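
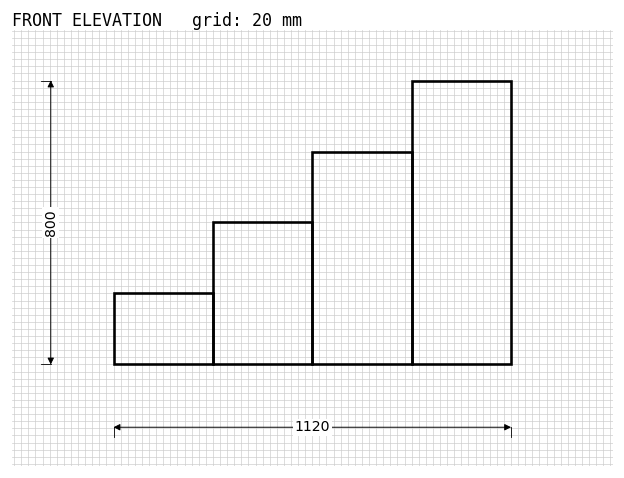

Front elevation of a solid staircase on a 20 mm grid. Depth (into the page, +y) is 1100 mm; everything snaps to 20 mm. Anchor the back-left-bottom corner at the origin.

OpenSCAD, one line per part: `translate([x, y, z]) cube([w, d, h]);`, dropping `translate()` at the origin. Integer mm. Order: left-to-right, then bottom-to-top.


cube([280, 1100, 200]);
translate([280, 0, 0]) cube([280, 1100, 400]);
translate([560, 0, 0]) cube([280, 1100, 600]);
translate([840, 0, 0]) cube([280, 1100, 800]);


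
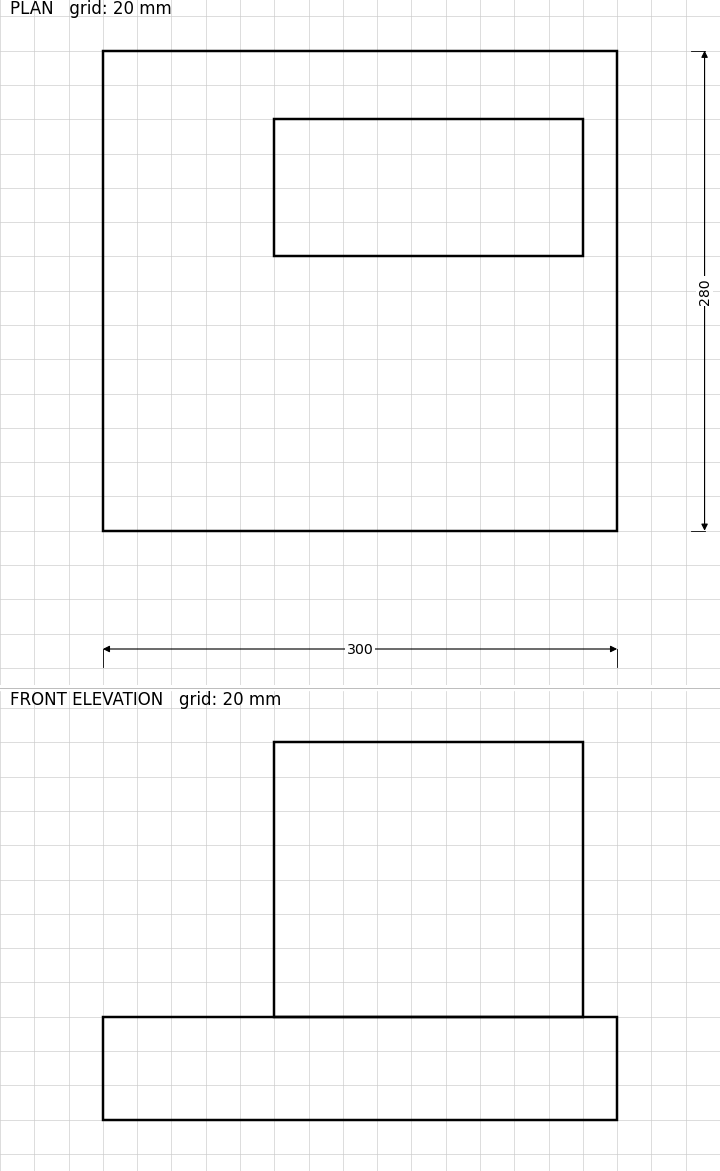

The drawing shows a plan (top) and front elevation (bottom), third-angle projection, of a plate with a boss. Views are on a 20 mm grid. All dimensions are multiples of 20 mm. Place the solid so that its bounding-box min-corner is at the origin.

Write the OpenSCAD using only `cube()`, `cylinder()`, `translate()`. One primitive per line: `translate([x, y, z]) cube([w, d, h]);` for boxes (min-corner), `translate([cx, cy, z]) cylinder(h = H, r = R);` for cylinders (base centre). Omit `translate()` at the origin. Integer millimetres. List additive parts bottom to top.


cube([300, 280, 60]);
translate([100, 160, 60]) cube([180, 80, 160]);


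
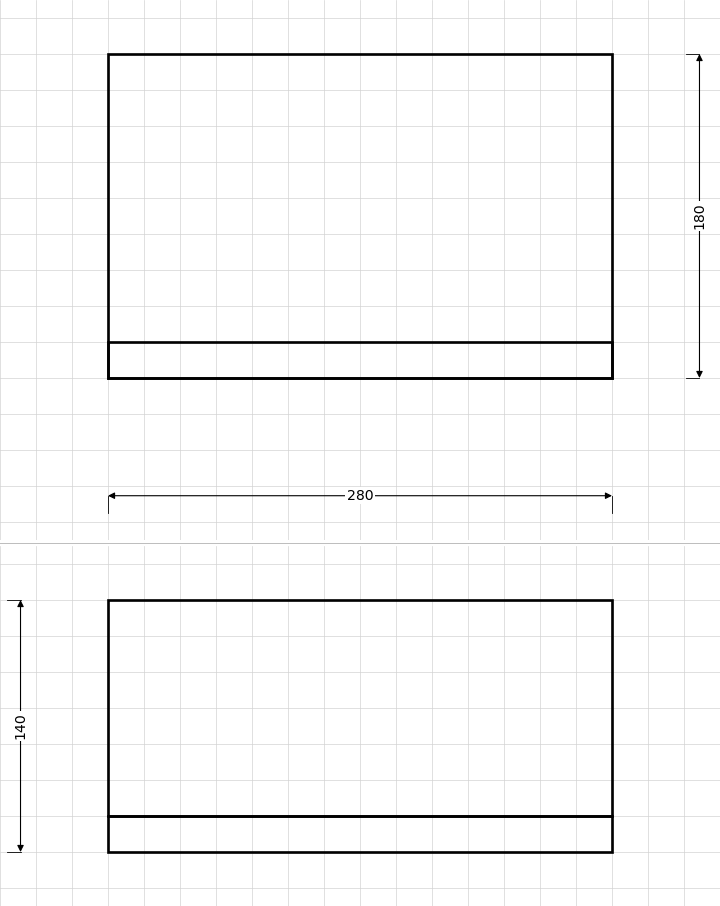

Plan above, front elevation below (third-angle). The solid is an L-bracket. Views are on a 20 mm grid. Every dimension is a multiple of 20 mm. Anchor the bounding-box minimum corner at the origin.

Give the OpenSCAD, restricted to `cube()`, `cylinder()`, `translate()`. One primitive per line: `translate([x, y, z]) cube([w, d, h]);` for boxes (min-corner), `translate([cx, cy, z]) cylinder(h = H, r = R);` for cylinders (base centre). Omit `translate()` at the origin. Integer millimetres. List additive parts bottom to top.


cube([280, 180, 20]);
translate([0, 0, 20]) cube([280, 20, 120]);


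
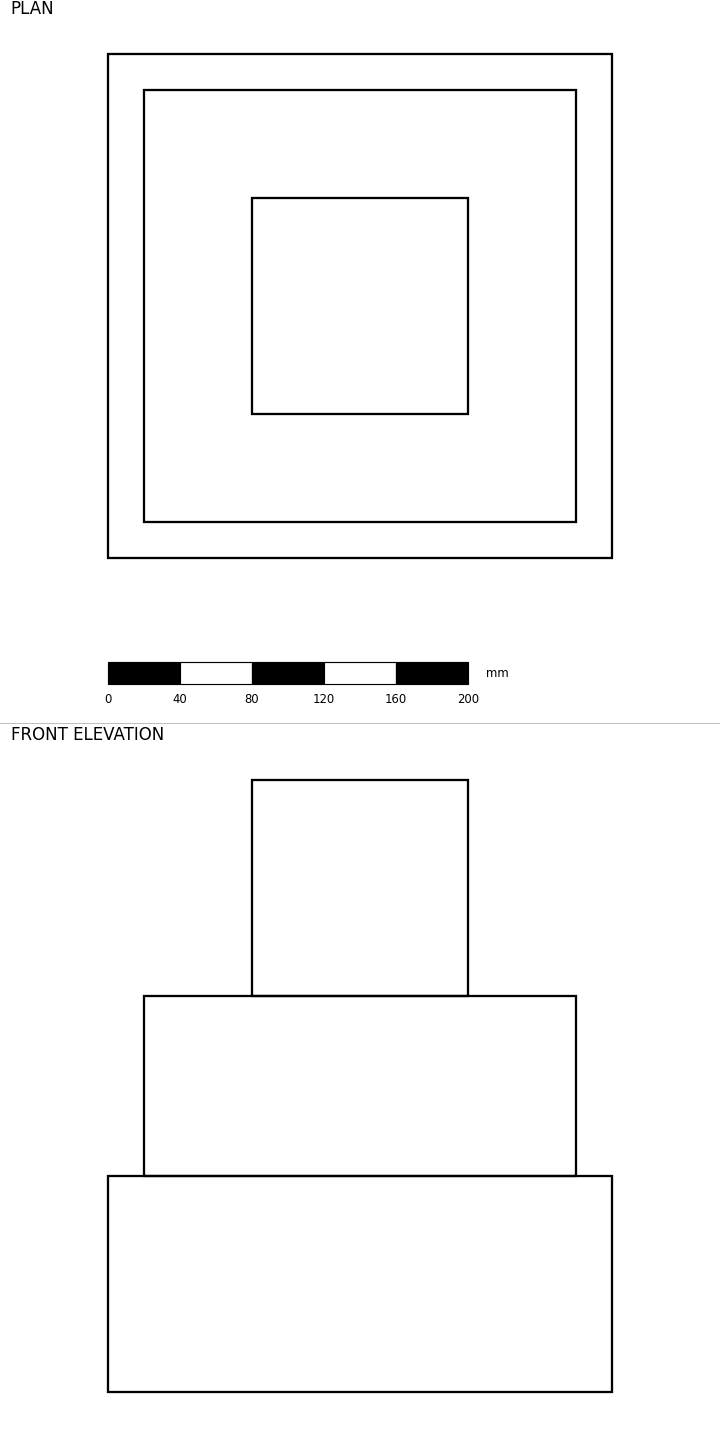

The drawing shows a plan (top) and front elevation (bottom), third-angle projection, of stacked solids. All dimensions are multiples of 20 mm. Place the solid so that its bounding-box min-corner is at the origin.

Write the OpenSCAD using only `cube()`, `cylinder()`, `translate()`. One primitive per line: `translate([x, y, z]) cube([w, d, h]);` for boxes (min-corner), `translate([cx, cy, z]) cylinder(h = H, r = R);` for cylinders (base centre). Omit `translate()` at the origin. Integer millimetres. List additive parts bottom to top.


cube([280, 280, 120]);
translate([20, 20, 120]) cube([240, 240, 100]);
translate([80, 80, 220]) cube([120, 120, 120]);


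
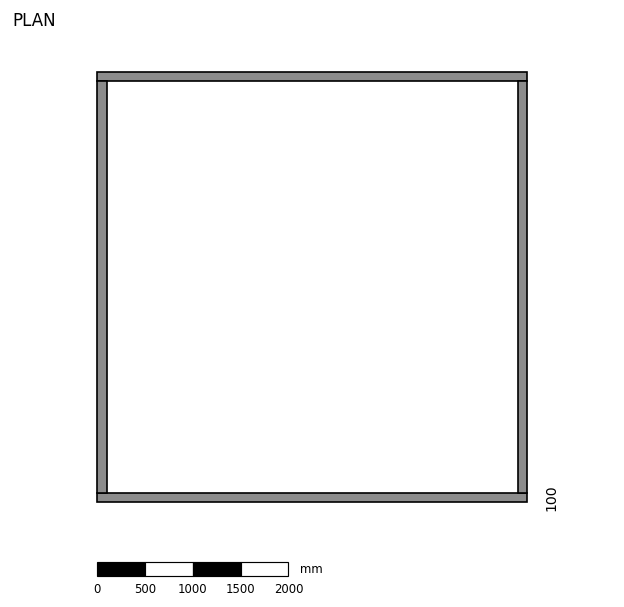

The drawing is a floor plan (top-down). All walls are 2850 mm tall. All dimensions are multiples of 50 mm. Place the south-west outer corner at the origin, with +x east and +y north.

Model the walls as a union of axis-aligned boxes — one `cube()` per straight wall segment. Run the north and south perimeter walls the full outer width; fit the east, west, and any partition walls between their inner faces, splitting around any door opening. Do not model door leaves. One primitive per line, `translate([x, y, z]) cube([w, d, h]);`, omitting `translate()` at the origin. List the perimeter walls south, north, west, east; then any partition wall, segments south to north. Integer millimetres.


cube([4500, 100, 2850]);
translate([0, 4400, 0]) cube([4500, 100, 2850]);
translate([0, 100, 0]) cube([100, 4300, 2850]);
translate([4400, 100, 0]) cube([100, 4300, 2850]);


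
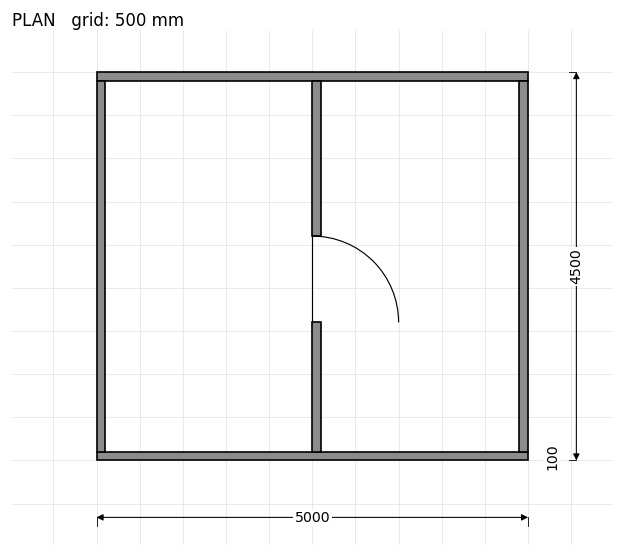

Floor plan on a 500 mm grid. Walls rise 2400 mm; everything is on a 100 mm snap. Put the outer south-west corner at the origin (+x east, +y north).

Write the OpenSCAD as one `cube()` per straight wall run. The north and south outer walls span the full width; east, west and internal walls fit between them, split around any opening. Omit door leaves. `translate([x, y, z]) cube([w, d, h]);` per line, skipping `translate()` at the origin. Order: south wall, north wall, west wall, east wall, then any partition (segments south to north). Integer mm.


cube([5000, 100, 2400]);
translate([0, 4400, 0]) cube([5000, 100, 2400]);
translate([0, 100, 0]) cube([100, 4300, 2400]);
translate([4900, 100, 0]) cube([100, 4300, 2400]);
translate([2500, 100, 0]) cube([100, 1500, 2400]);
translate([2500, 2600, 0]) cube([100, 1800, 2400]);


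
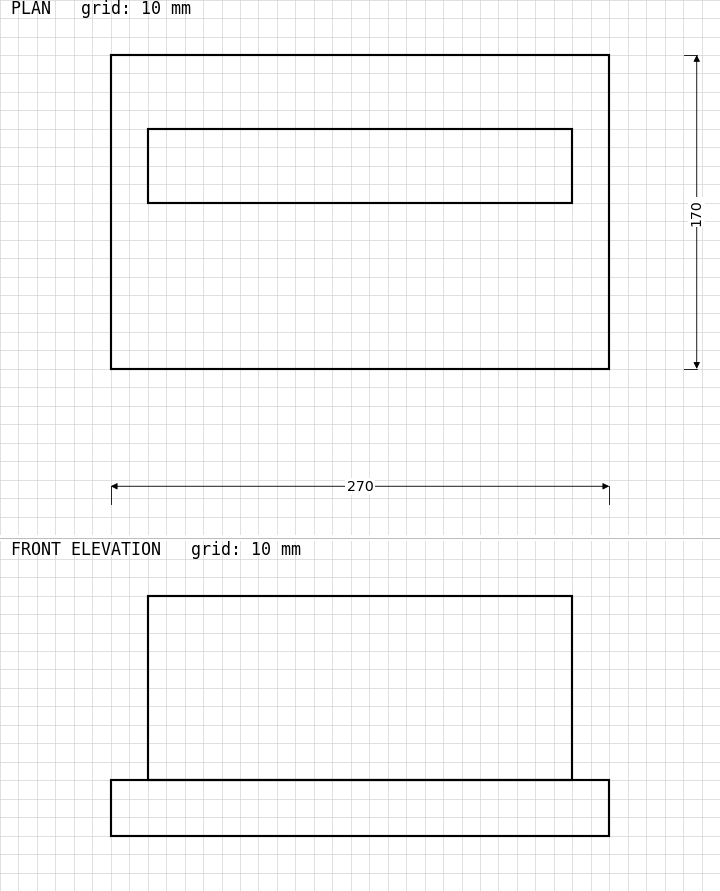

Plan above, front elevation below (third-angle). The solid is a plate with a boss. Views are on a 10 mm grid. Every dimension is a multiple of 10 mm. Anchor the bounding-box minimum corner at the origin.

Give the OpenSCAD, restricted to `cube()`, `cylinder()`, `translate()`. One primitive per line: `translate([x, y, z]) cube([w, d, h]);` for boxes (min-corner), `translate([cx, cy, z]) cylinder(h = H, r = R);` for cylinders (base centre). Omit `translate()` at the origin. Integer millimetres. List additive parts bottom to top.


cube([270, 170, 30]);
translate([20, 90, 30]) cube([230, 40, 100]);


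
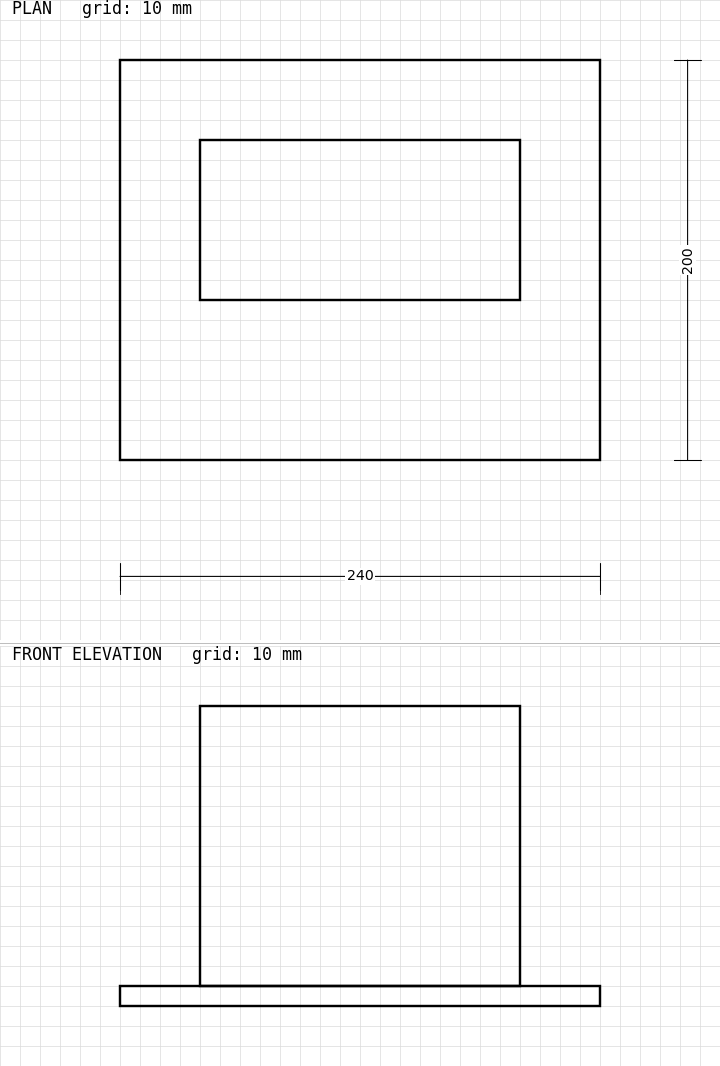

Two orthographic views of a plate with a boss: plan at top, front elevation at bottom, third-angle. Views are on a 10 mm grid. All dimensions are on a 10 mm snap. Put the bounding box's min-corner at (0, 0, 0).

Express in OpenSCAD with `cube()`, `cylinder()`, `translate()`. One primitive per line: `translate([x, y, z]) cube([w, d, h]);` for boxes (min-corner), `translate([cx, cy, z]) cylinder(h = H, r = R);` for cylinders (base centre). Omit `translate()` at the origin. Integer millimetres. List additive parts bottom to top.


cube([240, 200, 10]);
translate([40, 80, 10]) cube([160, 80, 140]);


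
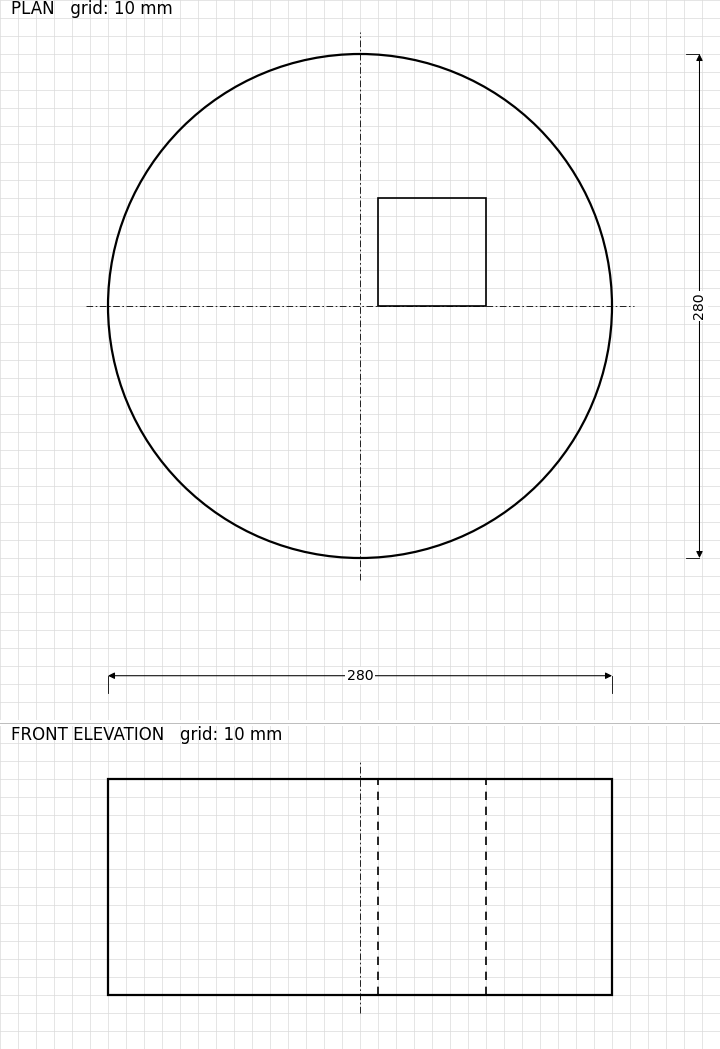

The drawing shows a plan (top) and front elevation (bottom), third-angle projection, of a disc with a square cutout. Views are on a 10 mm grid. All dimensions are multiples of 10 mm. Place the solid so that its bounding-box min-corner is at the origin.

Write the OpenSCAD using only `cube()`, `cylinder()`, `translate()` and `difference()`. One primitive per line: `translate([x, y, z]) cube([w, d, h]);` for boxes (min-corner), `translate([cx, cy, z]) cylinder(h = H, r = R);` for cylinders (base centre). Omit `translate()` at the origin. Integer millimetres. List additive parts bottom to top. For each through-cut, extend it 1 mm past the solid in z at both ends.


difference() {
  translate([140, 140, 0]) cylinder(h = 120, r = 140);
  translate([150, 140, -1]) cube([60, 60, 122]);
}


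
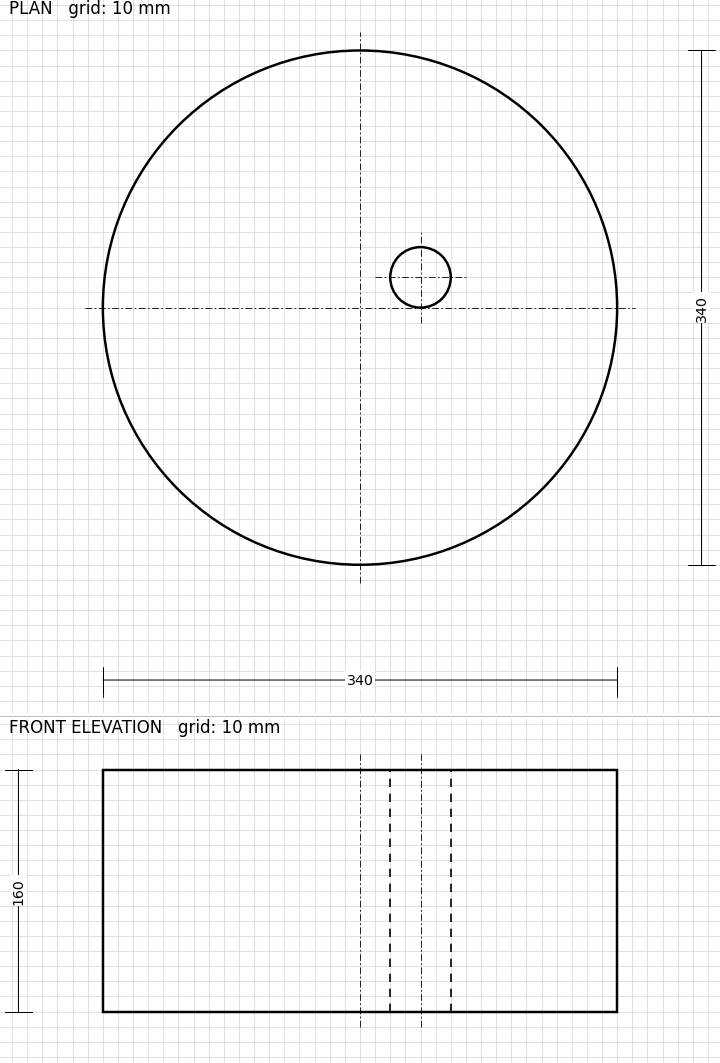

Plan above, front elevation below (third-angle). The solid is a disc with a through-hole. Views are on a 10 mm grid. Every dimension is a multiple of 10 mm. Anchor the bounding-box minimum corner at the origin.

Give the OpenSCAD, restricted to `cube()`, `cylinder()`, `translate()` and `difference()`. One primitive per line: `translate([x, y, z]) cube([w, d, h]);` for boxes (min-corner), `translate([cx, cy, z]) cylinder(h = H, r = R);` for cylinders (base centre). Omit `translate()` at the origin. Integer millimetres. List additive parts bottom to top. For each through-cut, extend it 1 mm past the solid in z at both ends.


difference() {
  translate([170, 170, 0]) cylinder(h = 160, r = 170);
  translate([210, 190, -1]) cylinder(h = 162, r = 20);
}


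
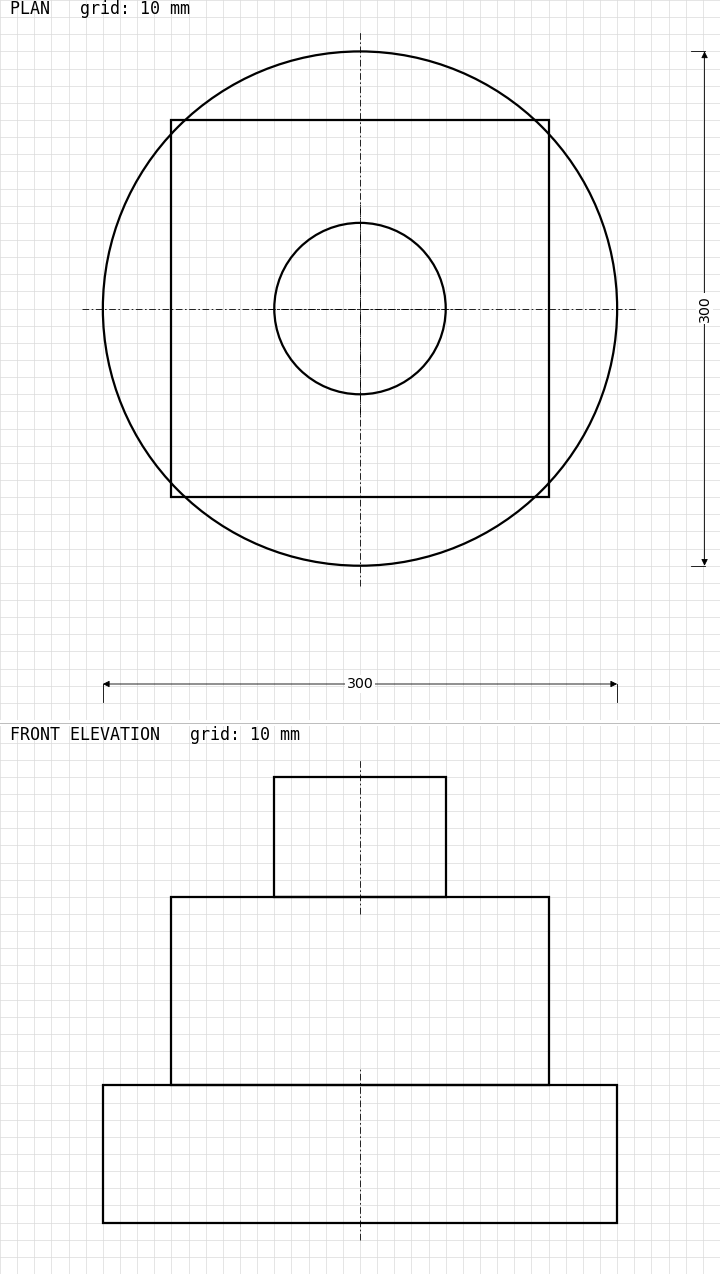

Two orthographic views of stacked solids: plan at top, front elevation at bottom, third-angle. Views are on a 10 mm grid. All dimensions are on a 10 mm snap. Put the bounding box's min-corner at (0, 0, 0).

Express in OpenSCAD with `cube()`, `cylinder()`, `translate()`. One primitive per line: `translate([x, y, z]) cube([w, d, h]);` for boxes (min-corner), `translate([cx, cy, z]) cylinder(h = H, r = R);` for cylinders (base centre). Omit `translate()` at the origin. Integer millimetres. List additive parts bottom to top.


translate([150, 150, 0]) cylinder(h = 80, r = 150);
translate([40, 40, 80]) cube([220, 220, 110]);
translate([150, 150, 190]) cylinder(h = 70, r = 50);


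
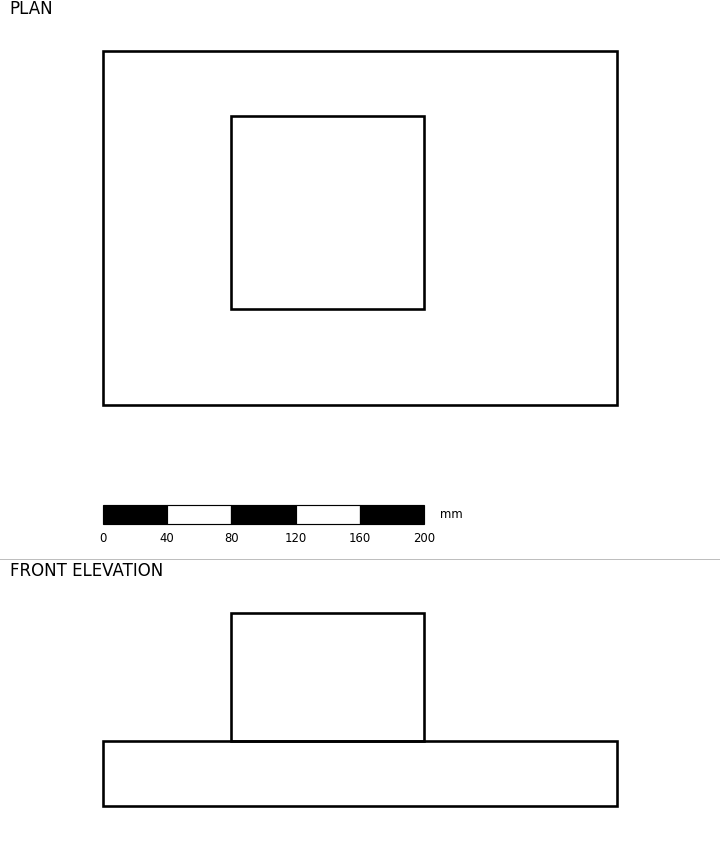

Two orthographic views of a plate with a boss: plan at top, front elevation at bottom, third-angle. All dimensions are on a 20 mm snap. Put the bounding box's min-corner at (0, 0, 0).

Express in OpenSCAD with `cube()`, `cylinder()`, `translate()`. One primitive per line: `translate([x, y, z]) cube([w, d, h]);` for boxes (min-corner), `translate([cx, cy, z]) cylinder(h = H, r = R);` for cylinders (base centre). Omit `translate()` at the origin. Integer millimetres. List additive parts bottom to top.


cube([320, 220, 40]);
translate([80, 60, 40]) cube([120, 120, 80]);


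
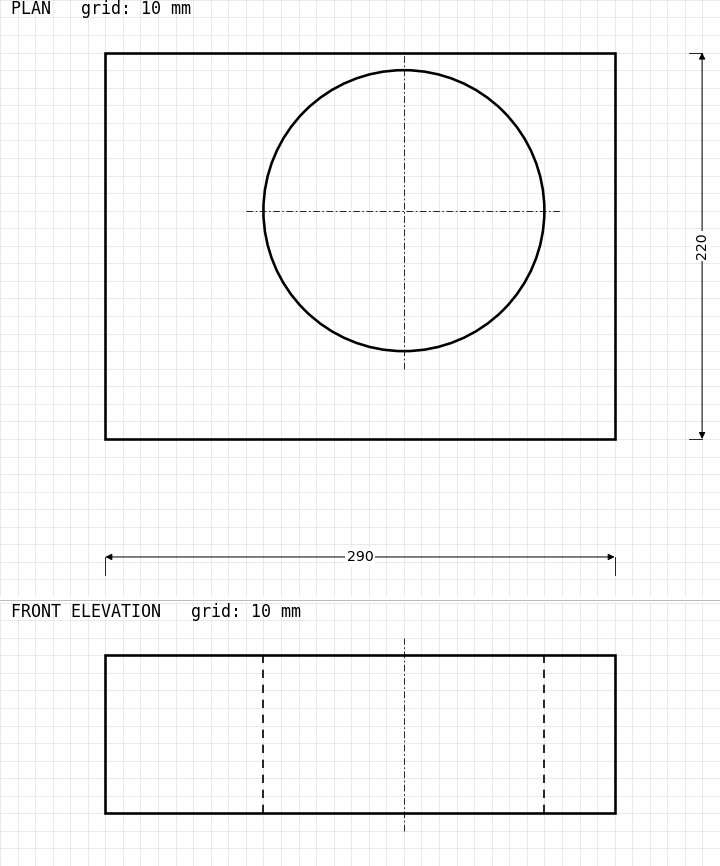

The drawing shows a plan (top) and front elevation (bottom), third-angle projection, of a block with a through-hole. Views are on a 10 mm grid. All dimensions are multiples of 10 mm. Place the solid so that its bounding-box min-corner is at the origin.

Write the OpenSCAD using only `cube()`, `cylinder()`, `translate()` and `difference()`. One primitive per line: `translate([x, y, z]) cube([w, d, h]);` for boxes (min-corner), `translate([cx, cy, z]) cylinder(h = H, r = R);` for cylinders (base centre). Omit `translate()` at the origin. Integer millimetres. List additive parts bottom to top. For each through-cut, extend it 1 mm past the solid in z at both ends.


difference() {
  cube([290, 220, 90]);
  translate([170, 130, -1]) cylinder(h = 92, r = 80);
}


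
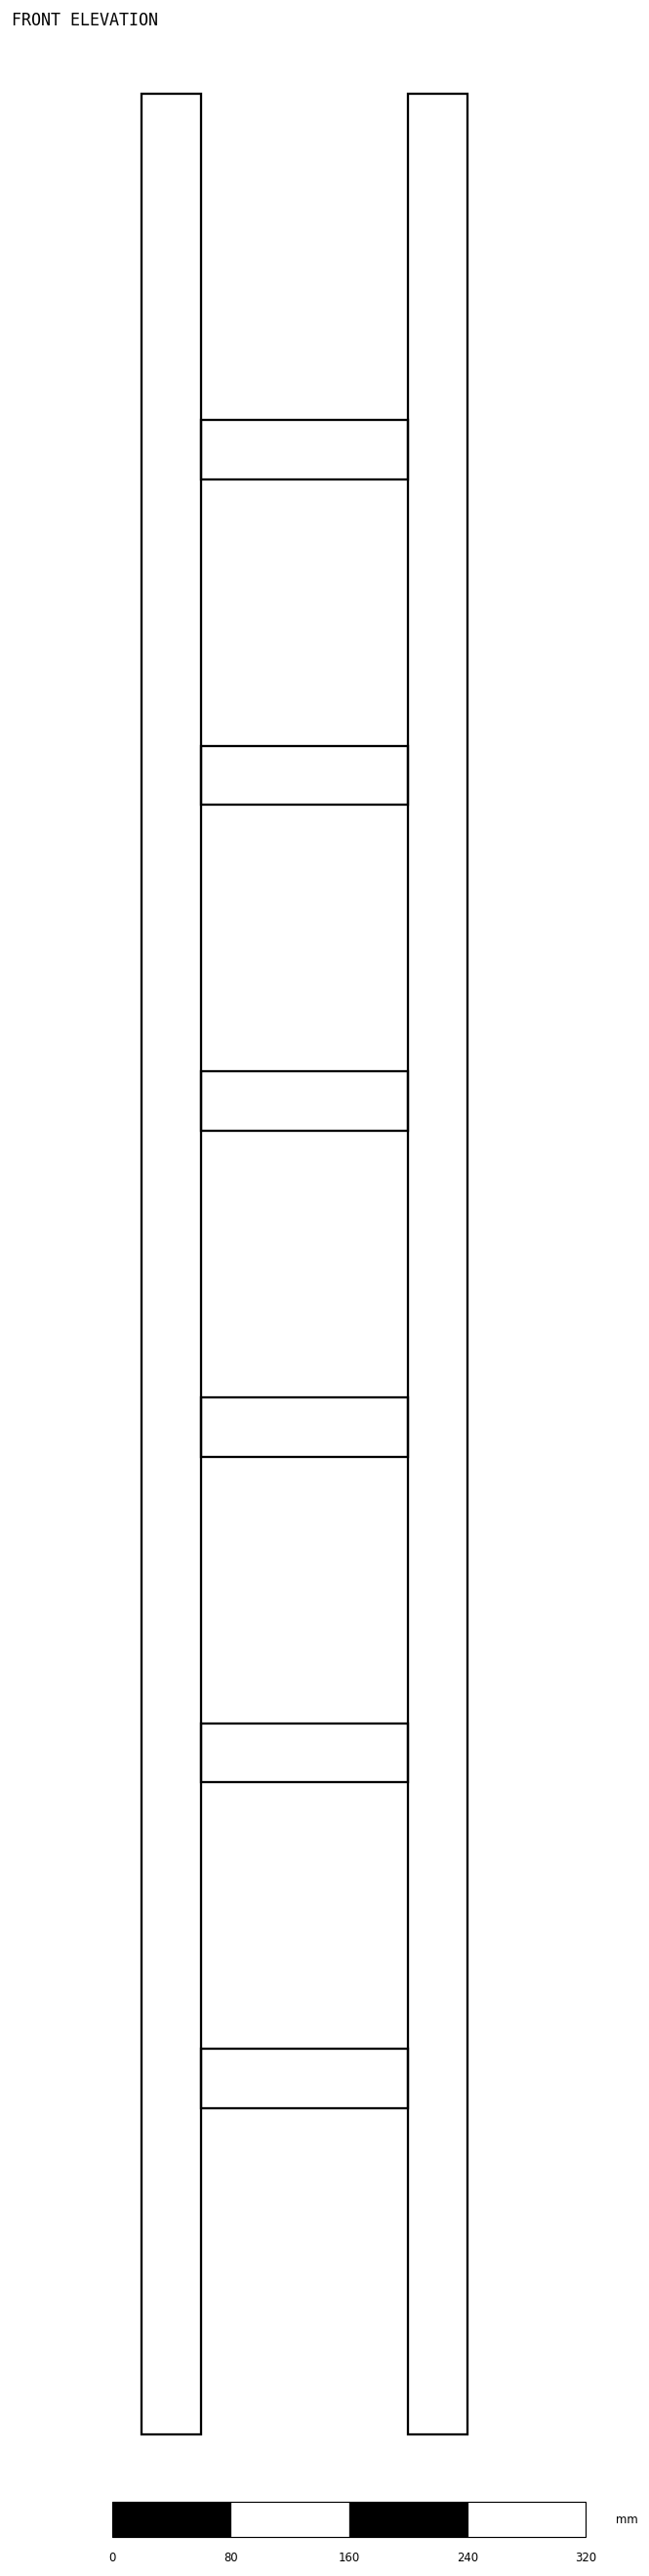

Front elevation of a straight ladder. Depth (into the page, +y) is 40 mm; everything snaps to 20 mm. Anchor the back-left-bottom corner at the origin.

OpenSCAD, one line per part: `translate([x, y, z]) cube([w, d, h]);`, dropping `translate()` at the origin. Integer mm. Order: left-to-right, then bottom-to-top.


cube([40, 40, 1580]);
translate([40, 0, 220]) cube([140, 40, 40]);
translate([40, 0, 440]) cube([140, 40, 40]);
translate([40, 0, 660]) cube([140, 40, 40]);
translate([40, 0, 880]) cube([140, 40, 40]);
translate([40, 0, 1100]) cube([140, 40, 40]);
translate([40, 0, 1320]) cube([140, 40, 40]);
translate([180, 0, 0]) cube([40, 40, 1580]);


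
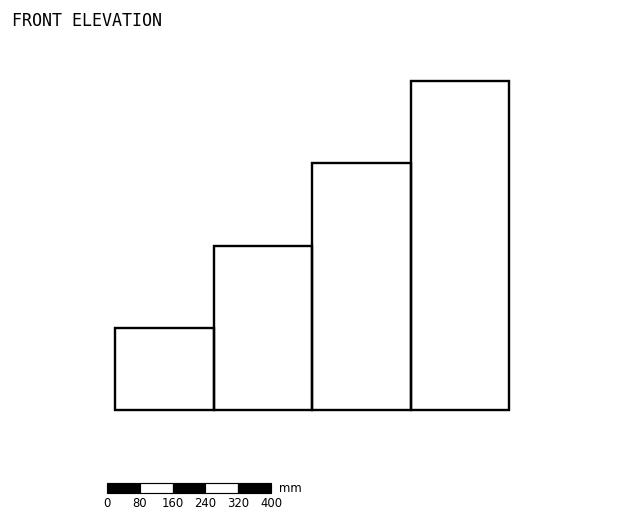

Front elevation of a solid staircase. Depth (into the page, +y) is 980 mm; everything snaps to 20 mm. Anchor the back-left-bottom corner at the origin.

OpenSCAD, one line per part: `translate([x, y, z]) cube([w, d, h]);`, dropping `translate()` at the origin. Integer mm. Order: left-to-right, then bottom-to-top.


cube([240, 980, 200]);
translate([240, 0, 0]) cube([240, 980, 400]);
translate([480, 0, 0]) cube([240, 980, 600]);
translate([720, 0, 0]) cube([240, 980, 800]);


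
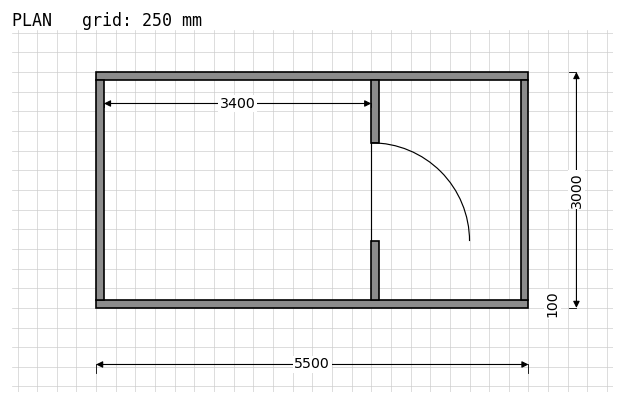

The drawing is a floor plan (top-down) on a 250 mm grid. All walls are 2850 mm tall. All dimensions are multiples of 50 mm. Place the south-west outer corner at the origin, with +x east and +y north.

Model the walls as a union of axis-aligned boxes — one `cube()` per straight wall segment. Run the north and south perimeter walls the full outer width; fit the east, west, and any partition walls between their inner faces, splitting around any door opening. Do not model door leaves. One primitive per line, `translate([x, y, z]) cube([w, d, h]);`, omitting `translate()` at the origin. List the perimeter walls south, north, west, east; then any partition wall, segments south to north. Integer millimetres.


cube([5500, 100, 2850]);
translate([0, 2900, 0]) cube([5500, 100, 2850]);
translate([0, 100, 0]) cube([100, 2800, 2850]);
translate([5400, 100, 0]) cube([100, 2800, 2850]);
translate([3500, 100, 0]) cube([100, 750, 2850]);
translate([3500, 2100, 0]) cube([100, 800, 2850]);


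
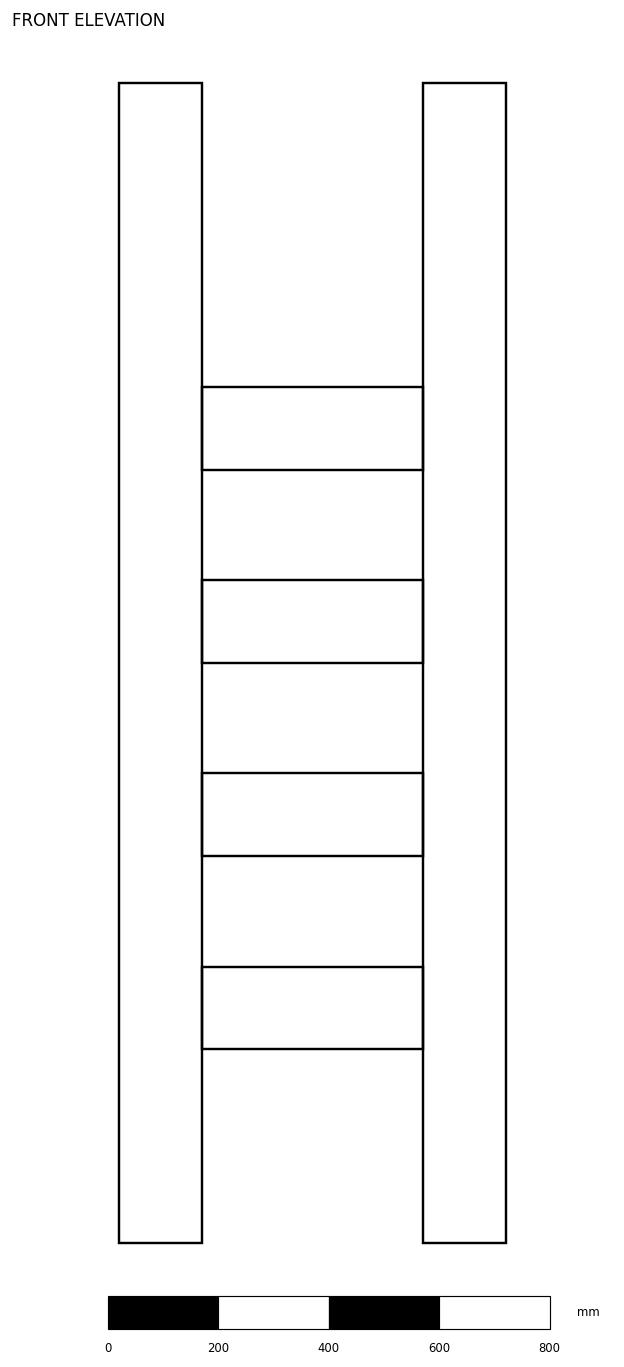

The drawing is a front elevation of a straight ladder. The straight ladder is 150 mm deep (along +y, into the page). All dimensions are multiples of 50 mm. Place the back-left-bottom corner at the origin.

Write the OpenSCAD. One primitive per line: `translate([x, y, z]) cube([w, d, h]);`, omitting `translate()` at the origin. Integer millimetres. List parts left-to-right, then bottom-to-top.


cube([150, 150, 2100]);
translate([150, 0, 350]) cube([400, 150, 150]);
translate([150, 0, 700]) cube([400, 150, 150]);
translate([150, 0, 1050]) cube([400, 150, 150]);
translate([150, 0, 1400]) cube([400, 150, 150]);
translate([550, 0, 0]) cube([150, 150, 2100]);


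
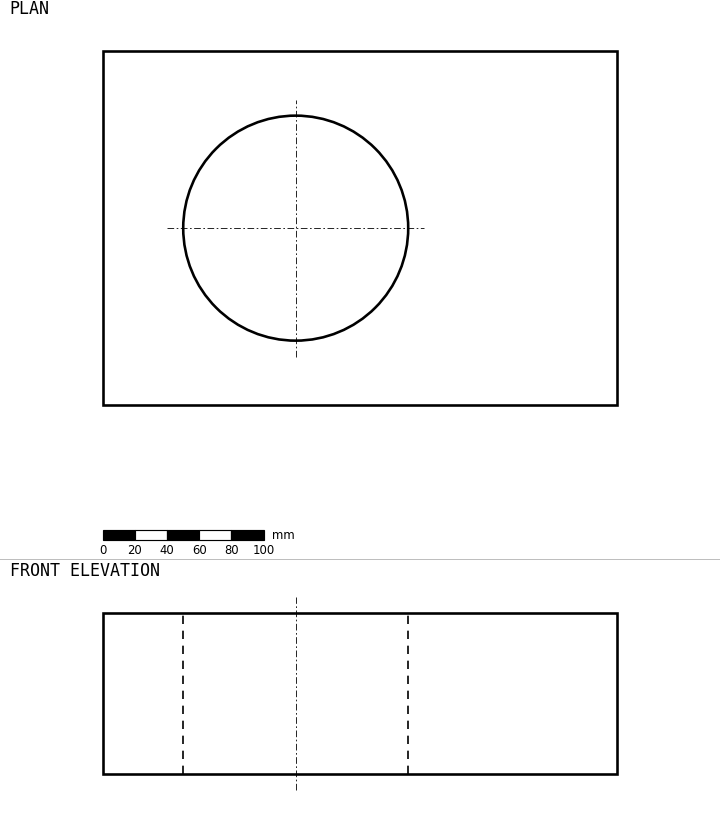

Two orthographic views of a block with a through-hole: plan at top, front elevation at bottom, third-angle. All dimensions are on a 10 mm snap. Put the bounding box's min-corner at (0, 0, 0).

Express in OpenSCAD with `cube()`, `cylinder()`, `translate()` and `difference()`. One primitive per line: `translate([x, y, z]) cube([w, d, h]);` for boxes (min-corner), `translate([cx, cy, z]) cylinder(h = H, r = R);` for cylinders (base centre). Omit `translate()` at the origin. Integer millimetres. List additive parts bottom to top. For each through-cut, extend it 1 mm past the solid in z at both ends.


difference() {
  cube([320, 220, 100]);
  translate([120, 110, -1]) cylinder(h = 102, r = 70);
}


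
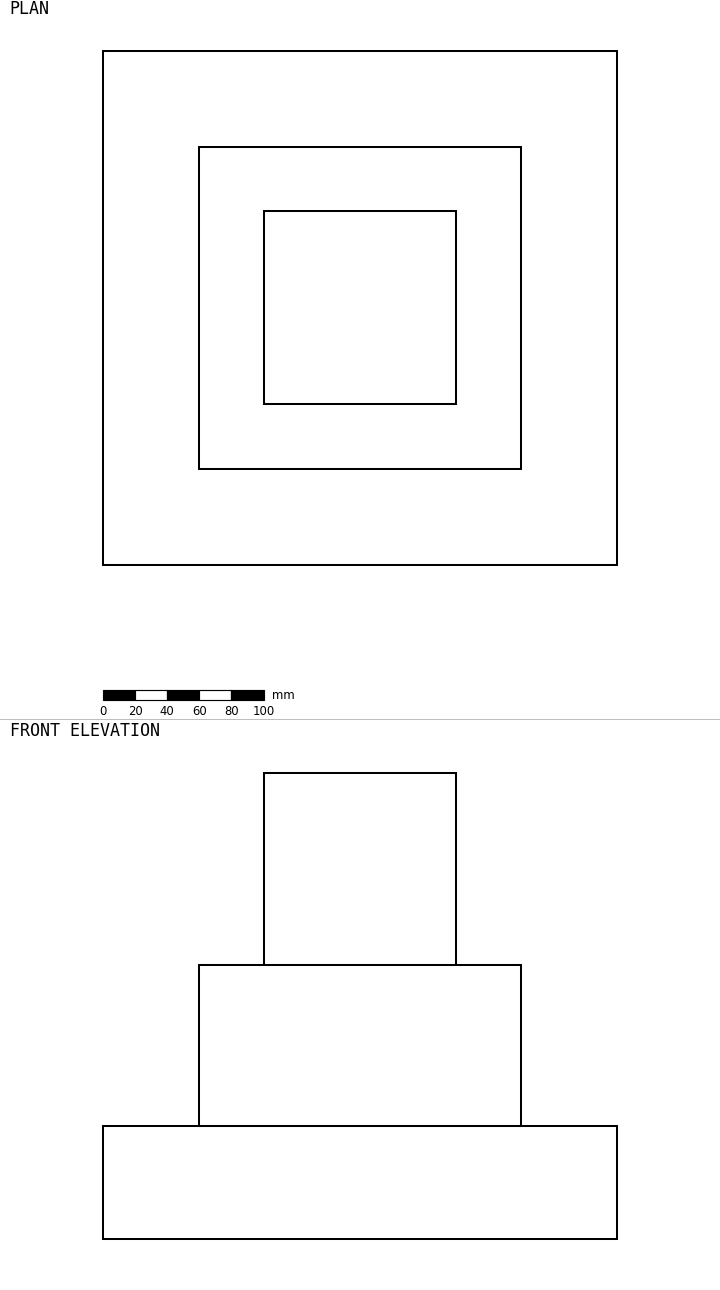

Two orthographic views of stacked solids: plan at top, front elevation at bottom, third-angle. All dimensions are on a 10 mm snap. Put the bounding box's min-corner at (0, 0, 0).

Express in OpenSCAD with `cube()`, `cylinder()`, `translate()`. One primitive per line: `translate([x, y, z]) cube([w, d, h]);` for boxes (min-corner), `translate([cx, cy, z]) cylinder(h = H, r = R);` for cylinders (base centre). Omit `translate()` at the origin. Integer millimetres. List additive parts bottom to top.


cube([320, 320, 70]);
translate([60, 60, 70]) cube([200, 200, 100]);
translate([100, 100, 170]) cube([120, 120, 120]);


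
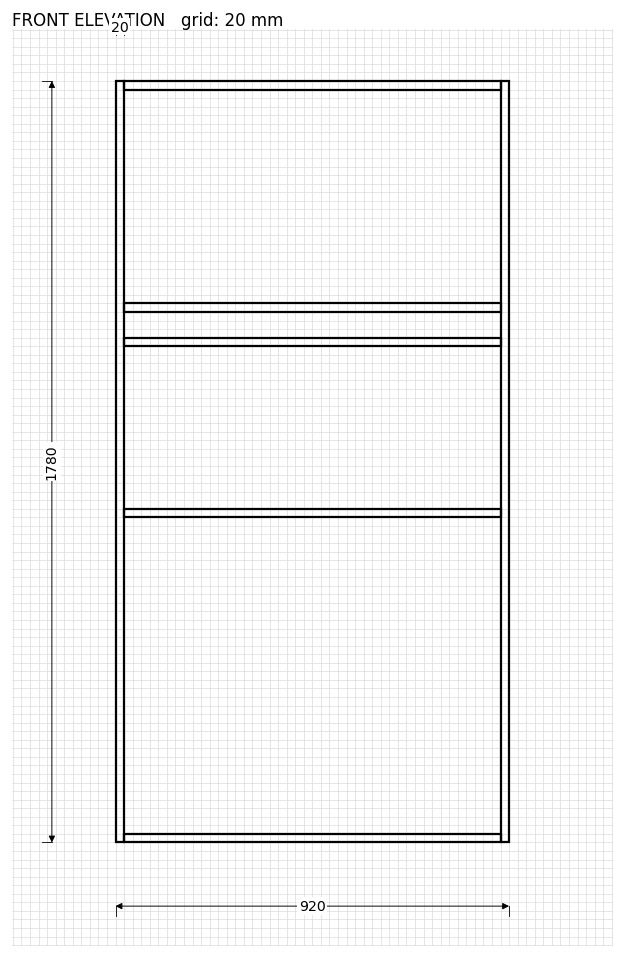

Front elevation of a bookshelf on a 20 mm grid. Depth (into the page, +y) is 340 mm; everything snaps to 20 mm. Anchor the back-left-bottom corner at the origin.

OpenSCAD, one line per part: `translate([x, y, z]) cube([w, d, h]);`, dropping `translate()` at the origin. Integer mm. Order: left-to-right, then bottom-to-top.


cube([20, 340, 1780]);
translate([20, 0, 0]) cube([880, 340, 20]);
translate([20, 0, 760]) cube([880, 340, 20]);
translate([20, 0, 1160]) cube([880, 340, 20]);
translate([20, 0, 1240]) cube([880, 340, 20]);
translate([20, 0, 1760]) cube([880, 340, 20]);
translate([900, 0, 0]) cube([20, 340, 1780]);


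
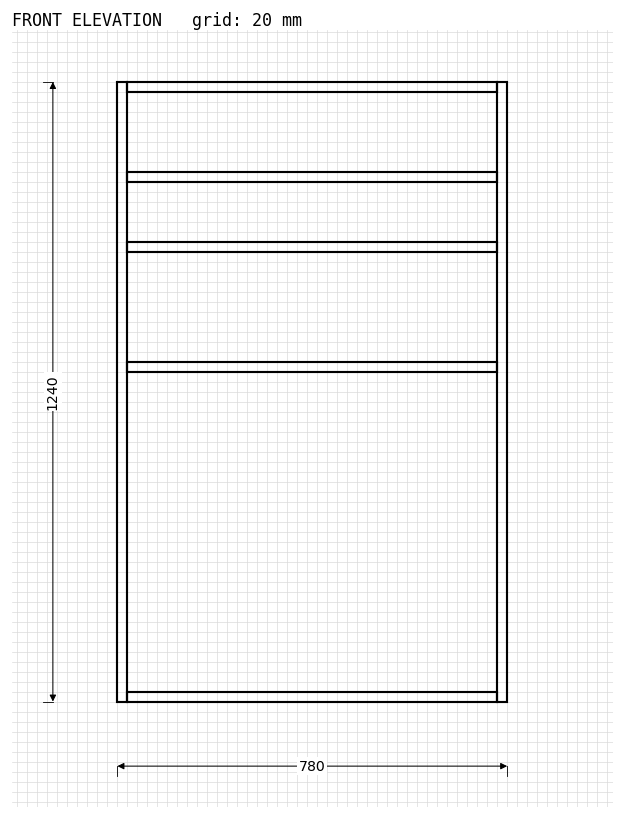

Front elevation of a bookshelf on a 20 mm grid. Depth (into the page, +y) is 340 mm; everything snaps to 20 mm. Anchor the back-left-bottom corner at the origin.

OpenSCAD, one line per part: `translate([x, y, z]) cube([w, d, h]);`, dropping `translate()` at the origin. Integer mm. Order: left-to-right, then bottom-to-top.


cube([20, 340, 1240]);
translate([20, 0, 0]) cube([740, 340, 20]);
translate([20, 0, 660]) cube([740, 340, 20]);
translate([20, 0, 900]) cube([740, 340, 20]);
translate([20, 0, 1040]) cube([740, 340, 20]);
translate([20, 0, 1220]) cube([740, 340, 20]);
translate([760, 0, 0]) cube([20, 340, 1240]);


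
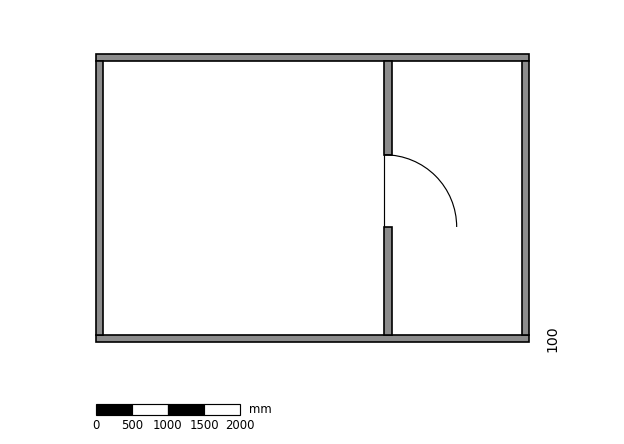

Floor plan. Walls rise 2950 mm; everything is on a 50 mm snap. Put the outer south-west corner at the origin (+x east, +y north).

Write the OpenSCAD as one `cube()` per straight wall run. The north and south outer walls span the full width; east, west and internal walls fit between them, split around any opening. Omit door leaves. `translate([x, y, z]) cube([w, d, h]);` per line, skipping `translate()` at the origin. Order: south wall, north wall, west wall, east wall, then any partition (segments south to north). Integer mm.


cube([6000, 100, 2950]);
translate([0, 3900, 0]) cube([6000, 100, 2950]);
translate([0, 100, 0]) cube([100, 3800, 2950]);
translate([5900, 100, 0]) cube([100, 3800, 2950]);
translate([4000, 100, 0]) cube([100, 1500, 2950]);
translate([4000, 2600, 0]) cube([100, 1300, 2950]);


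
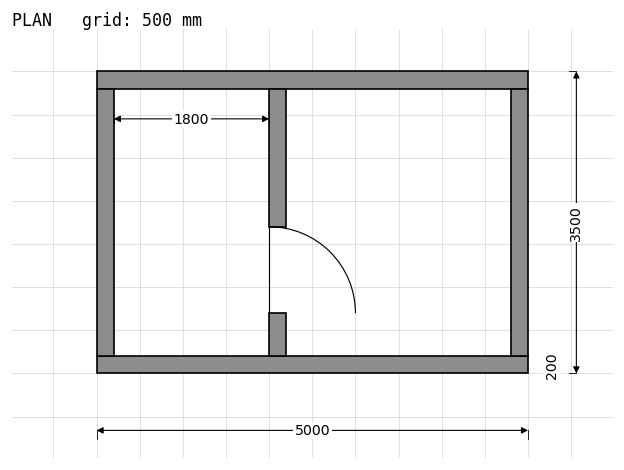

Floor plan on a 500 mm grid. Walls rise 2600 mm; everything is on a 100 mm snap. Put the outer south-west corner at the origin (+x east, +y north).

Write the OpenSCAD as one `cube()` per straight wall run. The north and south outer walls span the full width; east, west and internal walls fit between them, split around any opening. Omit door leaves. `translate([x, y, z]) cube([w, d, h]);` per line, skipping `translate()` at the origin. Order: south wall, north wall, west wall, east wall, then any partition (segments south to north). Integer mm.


cube([5000, 200, 2600]);
translate([0, 3300, 0]) cube([5000, 200, 2600]);
translate([0, 200, 0]) cube([200, 3100, 2600]);
translate([4800, 200, 0]) cube([200, 3100, 2600]);
translate([2000, 200, 0]) cube([200, 500, 2600]);
translate([2000, 1700, 0]) cube([200, 1600, 2600]);


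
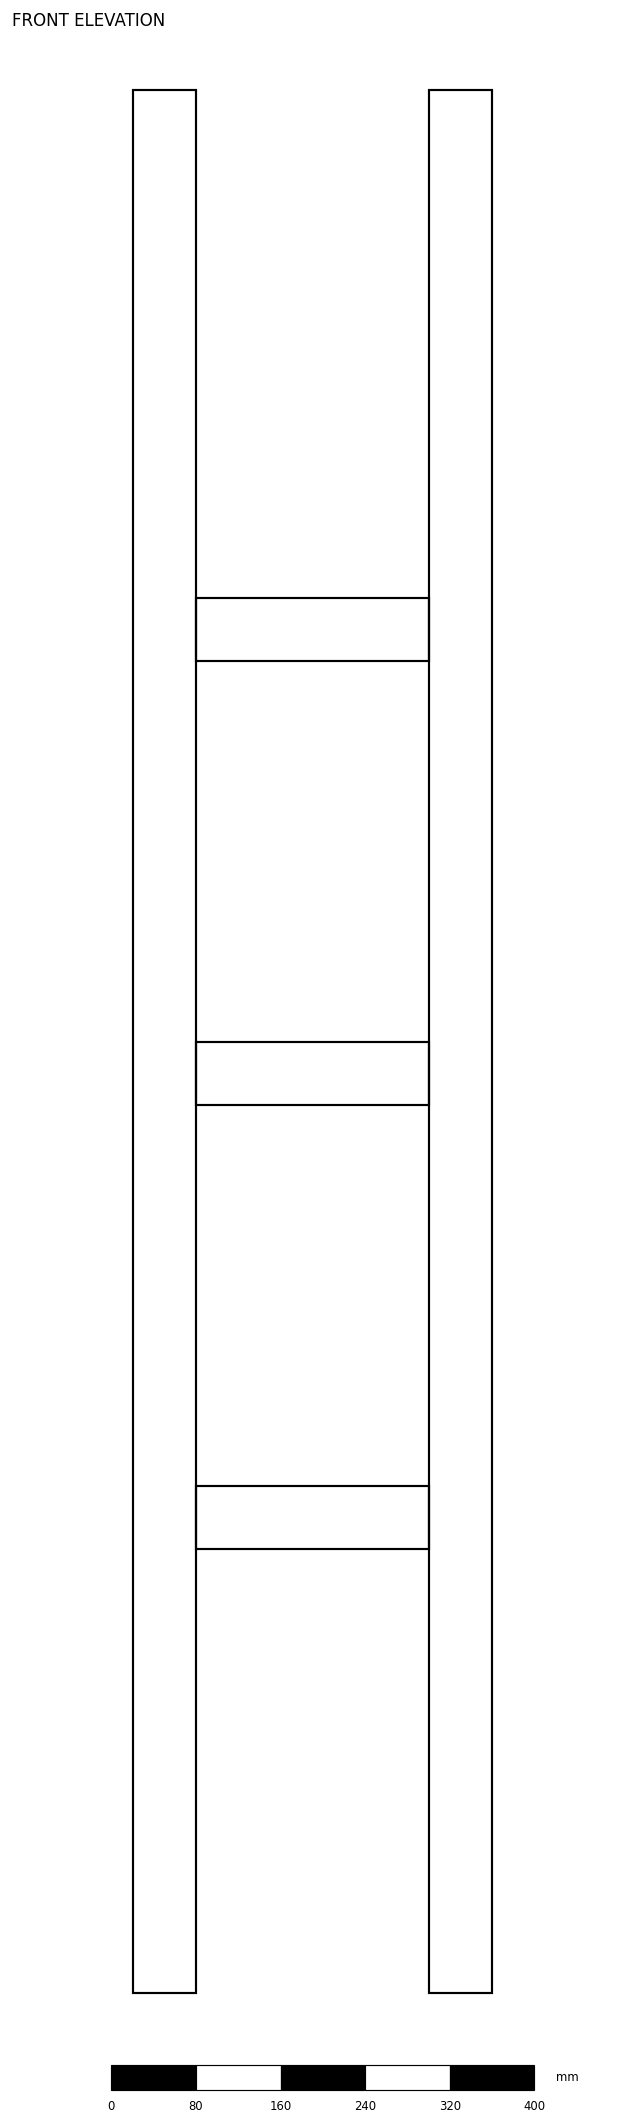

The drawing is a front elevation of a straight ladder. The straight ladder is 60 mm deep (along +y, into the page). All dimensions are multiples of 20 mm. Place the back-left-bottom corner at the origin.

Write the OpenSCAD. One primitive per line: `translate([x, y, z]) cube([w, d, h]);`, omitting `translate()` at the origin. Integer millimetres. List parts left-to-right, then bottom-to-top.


cube([60, 60, 1800]);
translate([60, 0, 420]) cube([220, 60, 60]);
translate([60, 0, 840]) cube([220, 60, 60]);
translate([60, 0, 1260]) cube([220, 60, 60]);
translate([280, 0, 0]) cube([60, 60, 1800]);


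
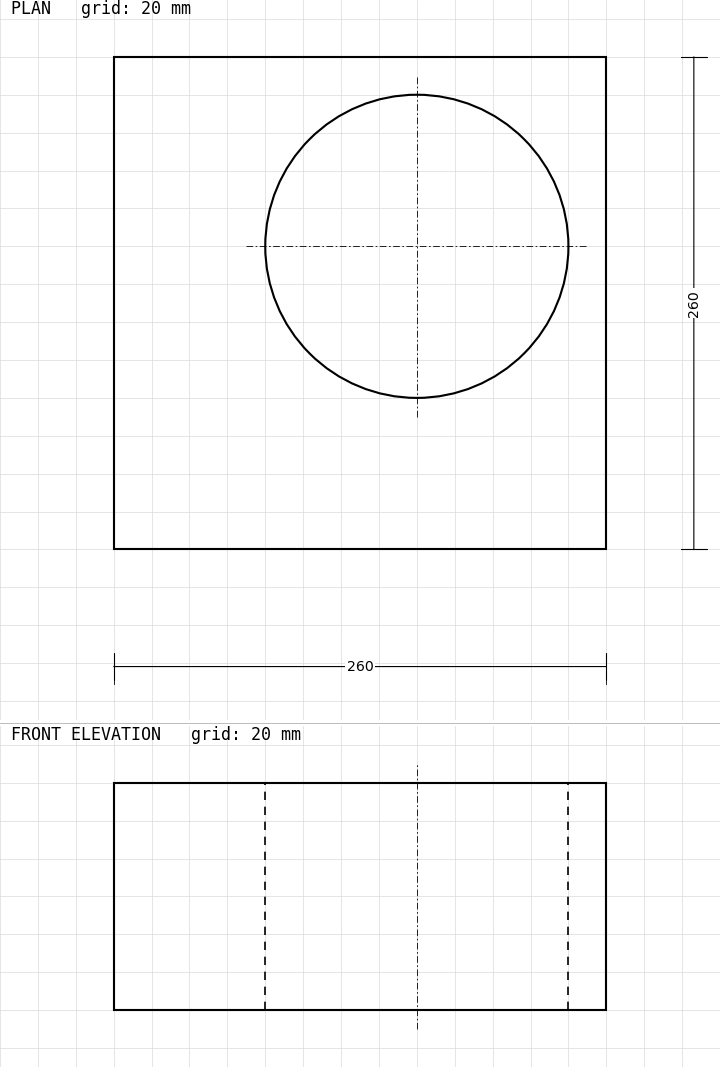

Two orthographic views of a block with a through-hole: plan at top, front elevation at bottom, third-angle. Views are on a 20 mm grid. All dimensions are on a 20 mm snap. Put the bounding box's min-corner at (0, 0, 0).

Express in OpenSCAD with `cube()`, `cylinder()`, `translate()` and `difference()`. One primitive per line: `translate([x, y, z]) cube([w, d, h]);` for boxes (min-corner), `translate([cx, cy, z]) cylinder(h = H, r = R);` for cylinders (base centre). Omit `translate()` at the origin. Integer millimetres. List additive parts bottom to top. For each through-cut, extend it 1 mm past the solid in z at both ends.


difference() {
  cube([260, 260, 120]);
  translate([160, 160, -1]) cylinder(h = 122, r = 80);
}


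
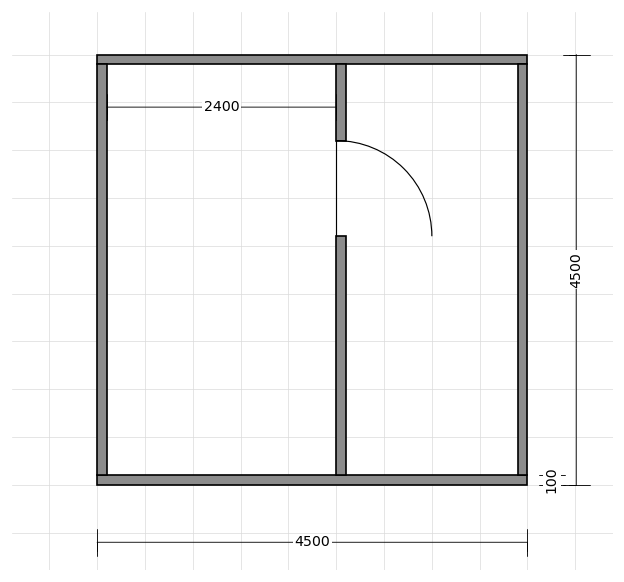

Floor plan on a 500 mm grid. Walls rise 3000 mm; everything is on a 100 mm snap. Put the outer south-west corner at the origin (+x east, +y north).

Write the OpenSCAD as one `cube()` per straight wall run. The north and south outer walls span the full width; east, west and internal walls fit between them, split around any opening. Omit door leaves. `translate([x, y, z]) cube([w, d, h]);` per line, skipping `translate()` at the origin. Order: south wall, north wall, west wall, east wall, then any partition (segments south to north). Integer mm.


cube([4500, 100, 3000]);
translate([0, 4400, 0]) cube([4500, 100, 3000]);
translate([0, 100, 0]) cube([100, 4300, 3000]);
translate([4400, 100, 0]) cube([100, 4300, 3000]);
translate([2500, 100, 0]) cube([100, 2500, 3000]);
translate([2500, 3600, 0]) cube([100, 800, 3000]);


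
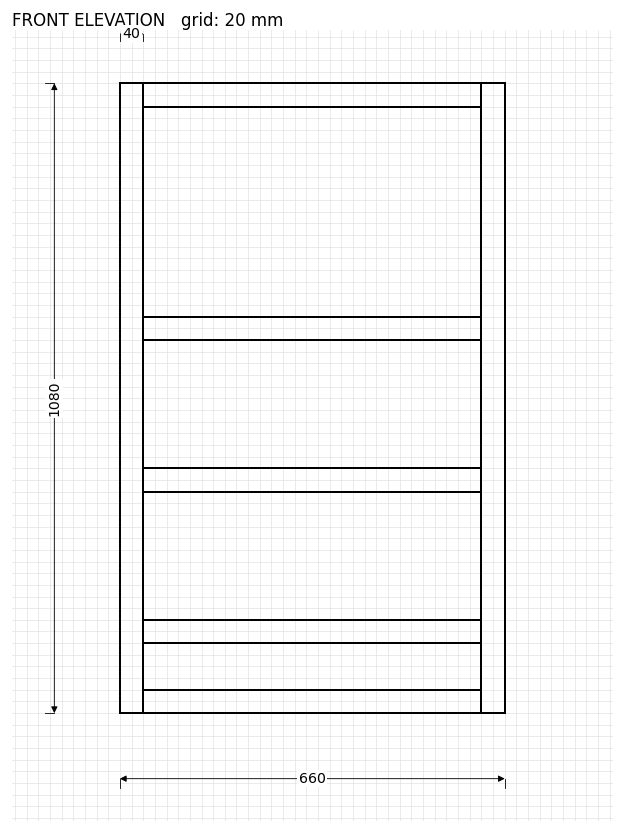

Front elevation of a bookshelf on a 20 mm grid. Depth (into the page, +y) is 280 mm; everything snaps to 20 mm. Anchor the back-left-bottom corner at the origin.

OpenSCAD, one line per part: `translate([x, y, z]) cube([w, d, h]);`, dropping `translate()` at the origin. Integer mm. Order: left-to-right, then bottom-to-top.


cube([40, 280, 1080]);
translate([40, 0, 0]) cube([580, 280, 40]);
translate([40, 0, 120]) cube([580, 280, 40]);
translate([40, 0, 380]) cube([580, 280, 40]);
translate([40, 0, 640]) cube([580, 280, 40]);
translate([40, 0, 1040]) cube([580, 280, 40]);
translate([620, 0, 0]) cube([40, 280, 1080]);


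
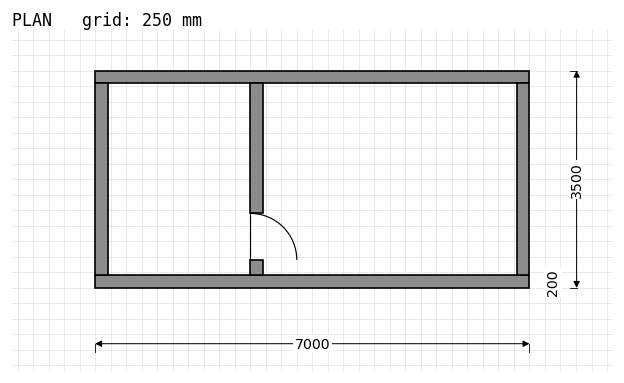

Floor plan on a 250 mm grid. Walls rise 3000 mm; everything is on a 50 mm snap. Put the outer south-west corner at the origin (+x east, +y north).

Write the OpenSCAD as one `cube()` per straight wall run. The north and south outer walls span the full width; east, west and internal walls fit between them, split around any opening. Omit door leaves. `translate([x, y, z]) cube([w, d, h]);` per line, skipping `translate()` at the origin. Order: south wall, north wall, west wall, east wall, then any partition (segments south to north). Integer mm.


cube([7000, 200, 3000]);
translate([0, 3300, 0]) cube([7000, 200, 3000]);
translate([0, 200, 0]) cube([200, 3100, 3000]);
translate([6800, 200, 0]) cube([200, 3100, 3000]);
translate([2500, 200, 0]) cube([200, 250, 3000]);
translate([2500, 1200, 0]) cube([200, 2100, 3000]);


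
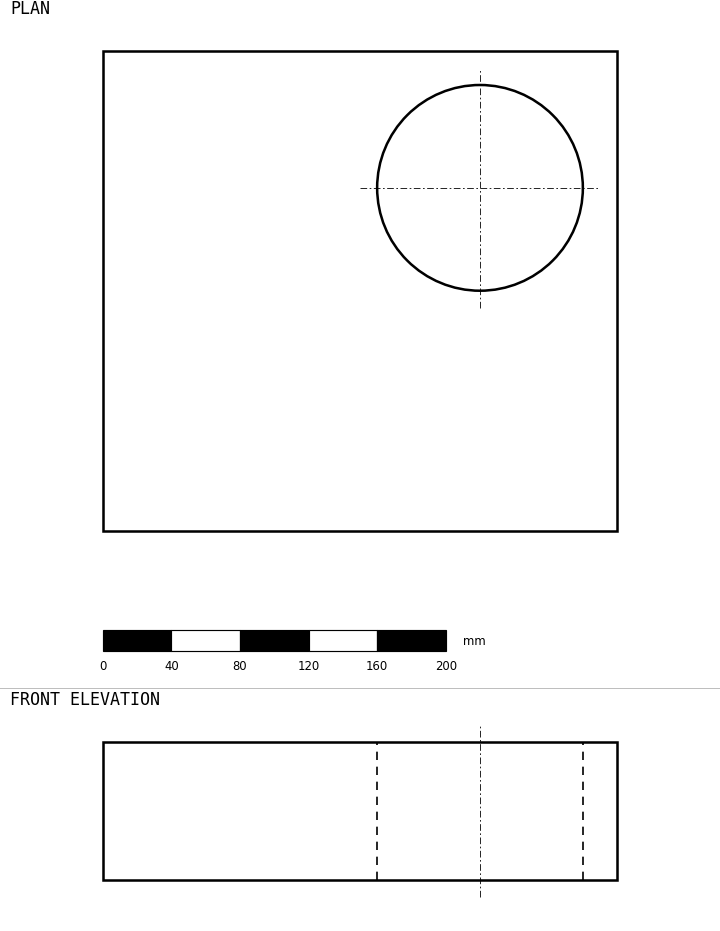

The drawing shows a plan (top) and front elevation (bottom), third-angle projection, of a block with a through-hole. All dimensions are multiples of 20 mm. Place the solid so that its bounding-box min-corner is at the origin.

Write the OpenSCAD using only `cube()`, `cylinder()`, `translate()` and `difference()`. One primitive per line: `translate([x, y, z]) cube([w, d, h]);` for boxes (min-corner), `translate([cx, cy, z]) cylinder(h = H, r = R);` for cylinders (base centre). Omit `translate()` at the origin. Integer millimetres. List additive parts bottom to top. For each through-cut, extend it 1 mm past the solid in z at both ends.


difference() {
  cube([300, 280, 80]);
  translate([220, 200, -1]) cylinder(h = 82, r = 60);
}


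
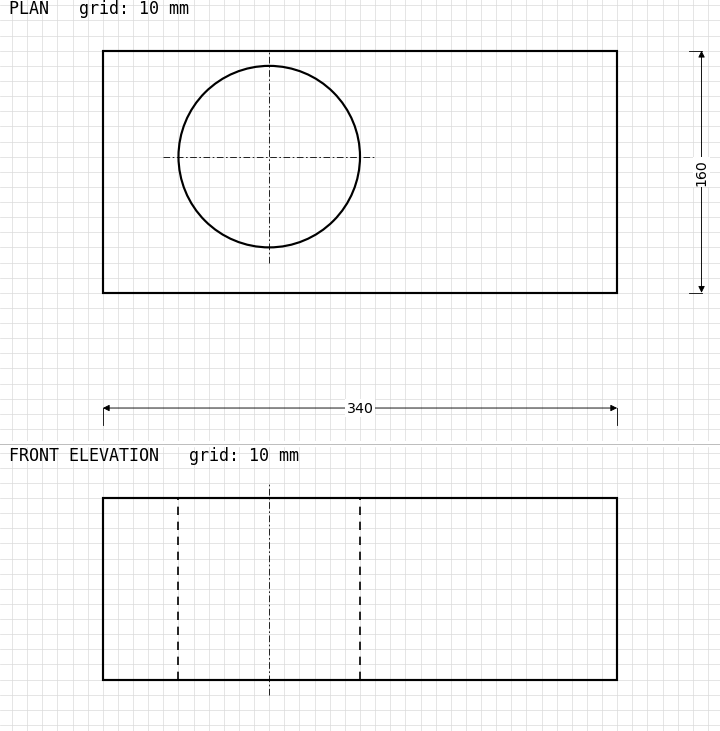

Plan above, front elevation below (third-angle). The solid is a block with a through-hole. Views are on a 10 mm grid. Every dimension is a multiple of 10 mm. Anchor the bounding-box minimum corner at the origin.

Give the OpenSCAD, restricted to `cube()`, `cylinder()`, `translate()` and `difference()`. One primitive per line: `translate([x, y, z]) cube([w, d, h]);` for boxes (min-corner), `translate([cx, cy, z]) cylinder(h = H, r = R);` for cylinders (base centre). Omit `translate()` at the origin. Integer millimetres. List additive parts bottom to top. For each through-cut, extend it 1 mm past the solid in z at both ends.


difference() {
  cube([340, 160, 120]);
  translate([110, 90, -1]) cylinder(h = 122, r = 60);
}


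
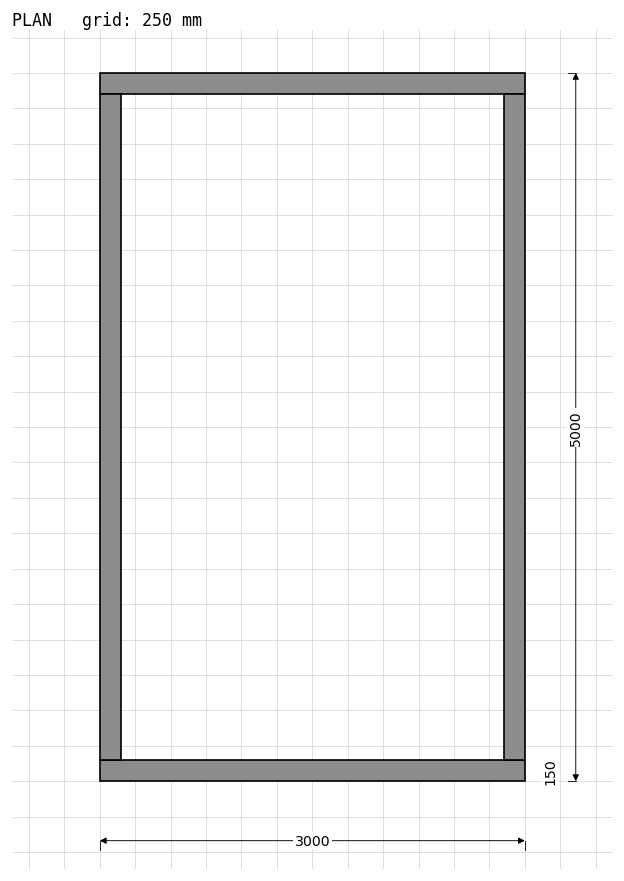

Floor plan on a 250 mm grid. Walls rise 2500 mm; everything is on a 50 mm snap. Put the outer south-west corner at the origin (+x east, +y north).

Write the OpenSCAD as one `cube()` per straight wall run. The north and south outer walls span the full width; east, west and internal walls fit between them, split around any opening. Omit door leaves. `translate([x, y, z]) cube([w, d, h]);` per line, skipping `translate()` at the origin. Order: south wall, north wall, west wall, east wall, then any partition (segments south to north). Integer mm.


cube([3000, 150, 2500]);
translate([0, 4850, 0]) cube([3000, 150, 2500]);
translate([0, 150, 0]) cube([150, 4700, 2500]);
translate([2850, 150, 0]) cube([150, 4700, 2500]);


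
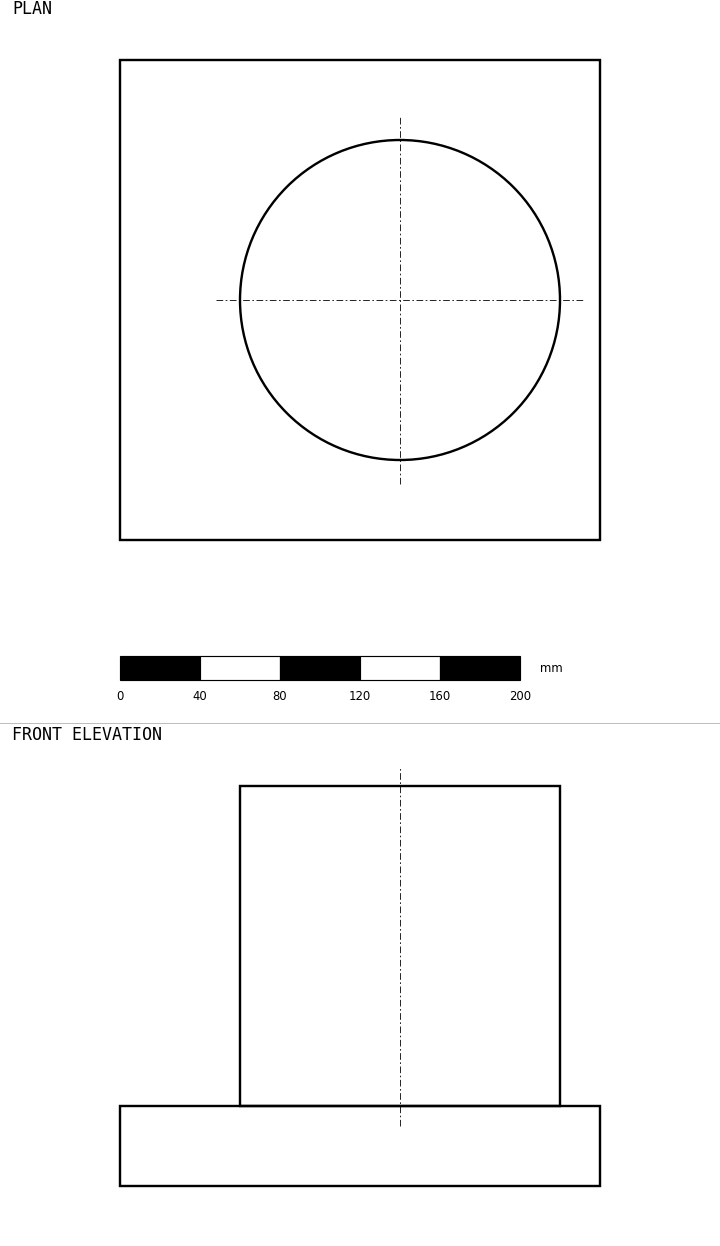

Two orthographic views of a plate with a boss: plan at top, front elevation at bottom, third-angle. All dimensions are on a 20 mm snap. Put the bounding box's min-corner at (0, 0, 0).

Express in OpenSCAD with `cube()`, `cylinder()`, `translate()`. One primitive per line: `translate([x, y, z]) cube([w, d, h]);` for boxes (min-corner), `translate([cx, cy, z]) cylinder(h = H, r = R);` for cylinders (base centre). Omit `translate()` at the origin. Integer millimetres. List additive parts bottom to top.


cube([240, 240, 40]);
translate([140, 120, 40]) cylinder(h = 160, r = 80);


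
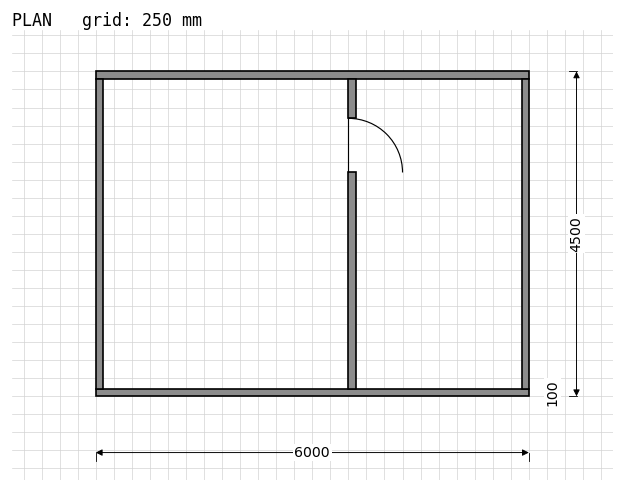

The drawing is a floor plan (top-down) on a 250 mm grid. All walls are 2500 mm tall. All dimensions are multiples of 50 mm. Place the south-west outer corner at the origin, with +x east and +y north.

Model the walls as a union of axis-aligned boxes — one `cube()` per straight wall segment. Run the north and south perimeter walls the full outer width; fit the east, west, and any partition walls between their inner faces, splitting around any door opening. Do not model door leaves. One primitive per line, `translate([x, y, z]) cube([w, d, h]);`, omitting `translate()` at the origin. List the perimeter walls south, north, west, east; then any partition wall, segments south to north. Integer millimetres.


cube([6000, 100, 2500]);
translate([0, 4400, 0]) cube([6000, 100, 2500]);
translate([0, 100, 0]) cube([100, 4300, 2500]);
translate([5900, 100, 0]) cube([100, 4300, 2500]);
translate([3500, 100, 0]) cube([100, 3000, 2500]);
translate([3500, 3850, 0]) cube([100, 550, 2500]);


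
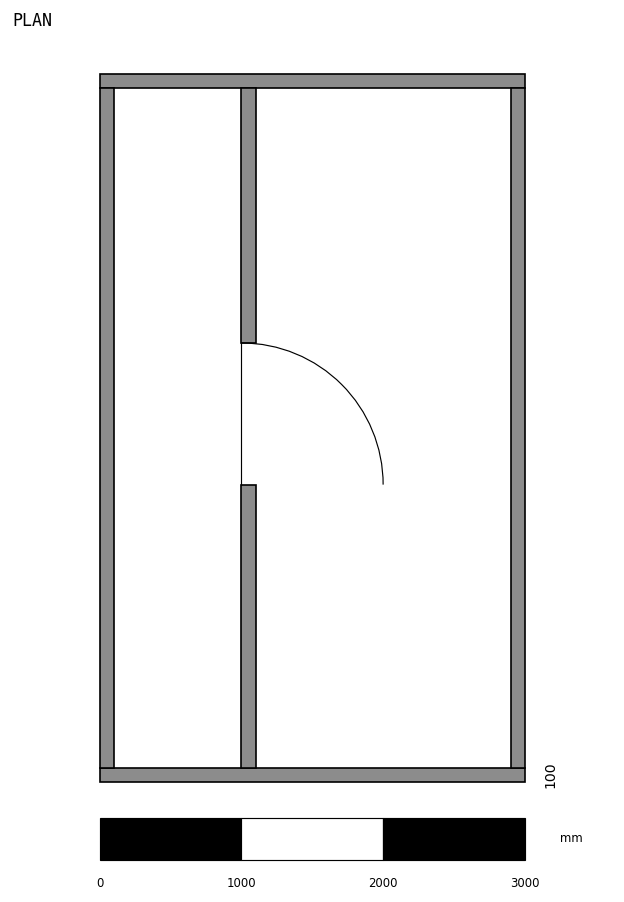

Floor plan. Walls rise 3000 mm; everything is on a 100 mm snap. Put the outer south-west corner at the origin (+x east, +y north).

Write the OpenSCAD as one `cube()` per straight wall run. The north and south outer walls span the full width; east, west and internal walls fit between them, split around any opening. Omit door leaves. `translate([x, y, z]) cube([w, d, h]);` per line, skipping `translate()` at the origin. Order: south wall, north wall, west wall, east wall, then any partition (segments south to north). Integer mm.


cube([3000, 100, 3000]);
translate([0, 4900, 0]) cube([3000, 100, 3000]);
translate([0, 100, 0]) cube([100, 4800, 3000]);
translate([2900, 100, 0]) cube([100, 4800, 3000]);
translate([1000, 100, 0]) cube([100, 2000, 3000]);
translate([1000, 3100, 0]) cube([100, 1800, 3000]);


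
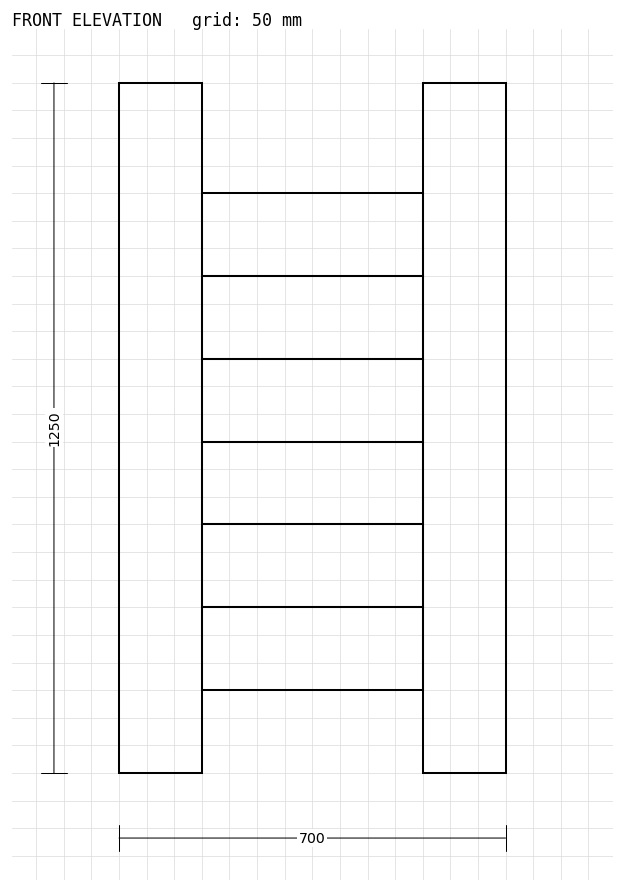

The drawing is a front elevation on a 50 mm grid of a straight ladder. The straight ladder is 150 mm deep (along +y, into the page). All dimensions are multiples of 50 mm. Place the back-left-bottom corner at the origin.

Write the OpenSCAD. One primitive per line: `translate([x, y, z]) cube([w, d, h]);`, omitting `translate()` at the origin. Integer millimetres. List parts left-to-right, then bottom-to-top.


cube([150, 150, 1250]);
translate([150, 0, 150]) cube([400, 150, 150]);
translate([150, 0, 300]) cube([400, 150, 150]);
translate([150, 0, 450]) cube([400, 150, 150]);
translate([150, 0, 600]) cube([400, 150, 150]);
translate([150, 0, 750]) cube([400, 150, 150]);
translate([150, 0, 900]) cube([400, 150, 150]);
translate([550, 0, 0]) cube([150, 150, 1250]);
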